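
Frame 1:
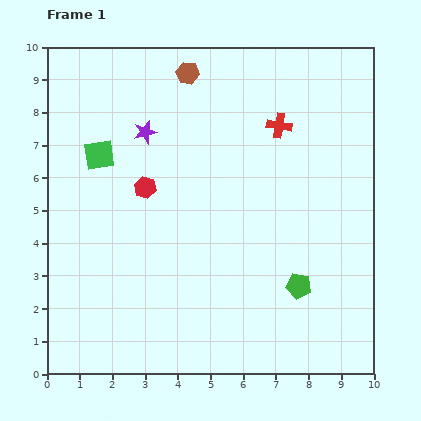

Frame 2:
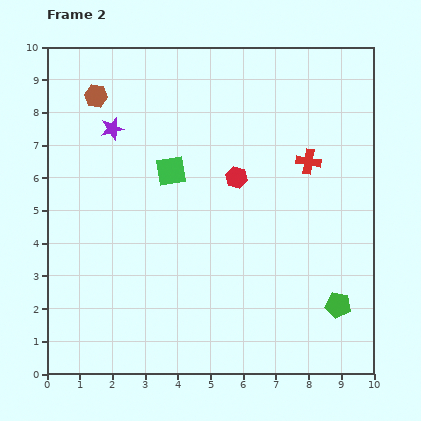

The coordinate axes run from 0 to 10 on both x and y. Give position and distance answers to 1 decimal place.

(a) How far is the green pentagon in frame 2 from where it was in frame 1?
1.3

The green pentagon moved from (7.7, 2.7) to (8.9, 2.1), a distance of √(1.2² + 0.6²) ≈ 1.3.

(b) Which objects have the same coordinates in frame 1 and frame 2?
none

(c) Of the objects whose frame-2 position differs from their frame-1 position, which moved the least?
the purple star

(moved 1.0)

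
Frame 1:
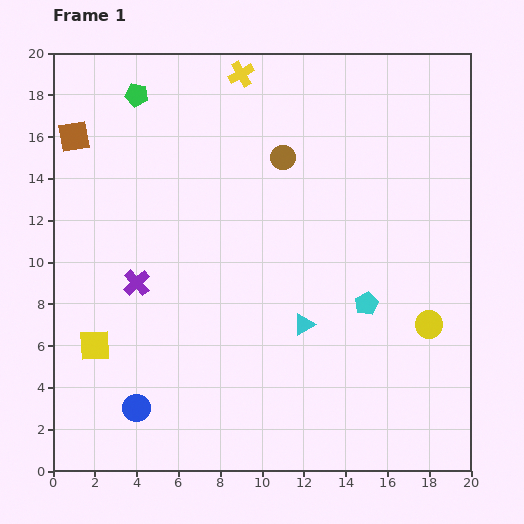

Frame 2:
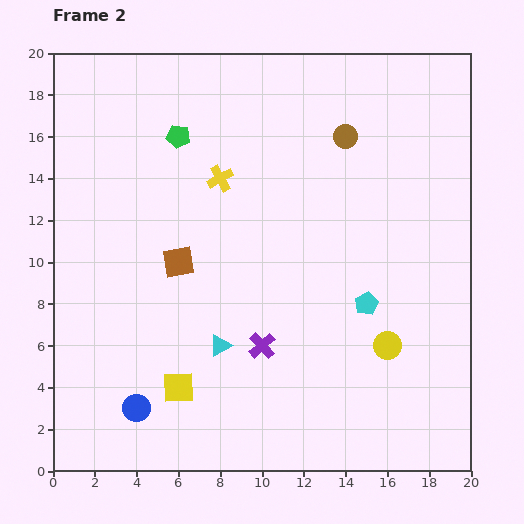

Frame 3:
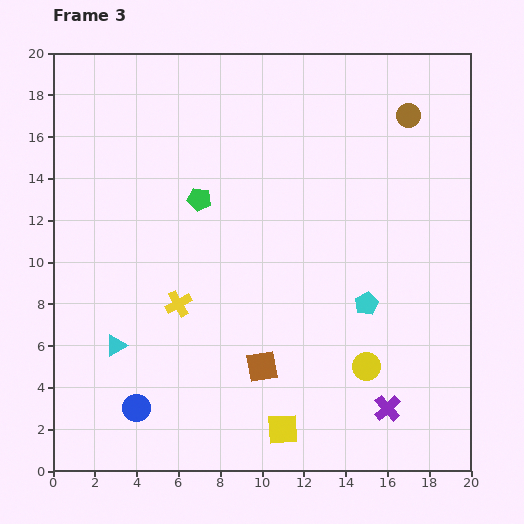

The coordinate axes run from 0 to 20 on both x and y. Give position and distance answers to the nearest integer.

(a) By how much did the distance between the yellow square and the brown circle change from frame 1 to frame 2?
+1

Distance in frame 1: 13. Distance in frame 2: 14.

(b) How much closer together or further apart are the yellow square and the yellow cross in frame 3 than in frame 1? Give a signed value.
-7

Distance in frame 1: 15. Distance in frame 3: 8.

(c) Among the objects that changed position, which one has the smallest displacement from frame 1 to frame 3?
the yellow circle

(moved 4)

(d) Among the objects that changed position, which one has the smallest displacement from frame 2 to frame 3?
the yellow circle

(moved 1)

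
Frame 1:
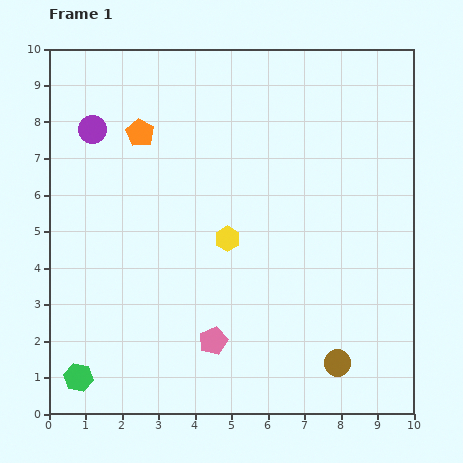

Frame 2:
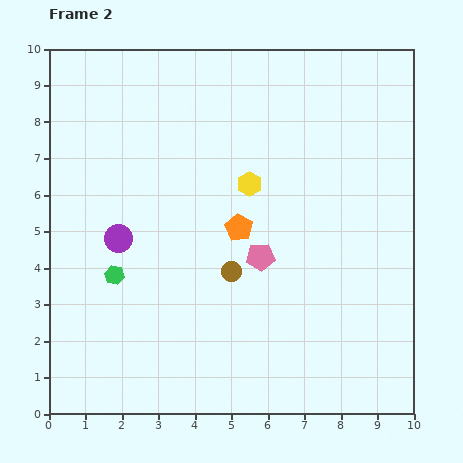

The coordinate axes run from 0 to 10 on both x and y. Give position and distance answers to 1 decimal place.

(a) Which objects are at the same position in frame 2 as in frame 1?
none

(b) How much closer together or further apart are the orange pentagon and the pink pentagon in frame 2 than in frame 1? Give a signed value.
-5.0

Distance in frame 1: 6.0. Distance in frame 2: 1.0.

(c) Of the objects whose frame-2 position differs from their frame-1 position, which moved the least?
the yellow hexagon

(moved 1.6)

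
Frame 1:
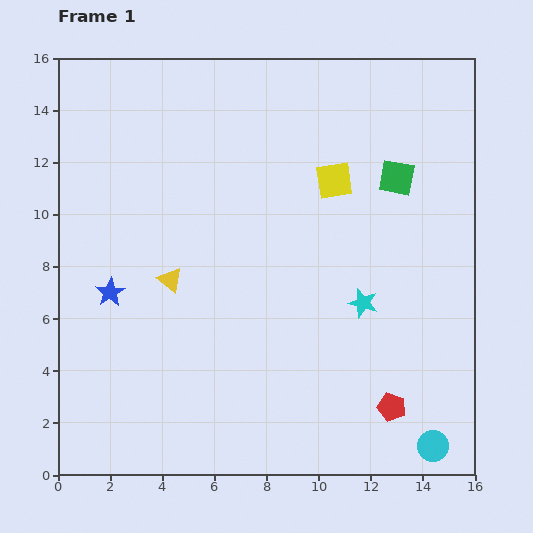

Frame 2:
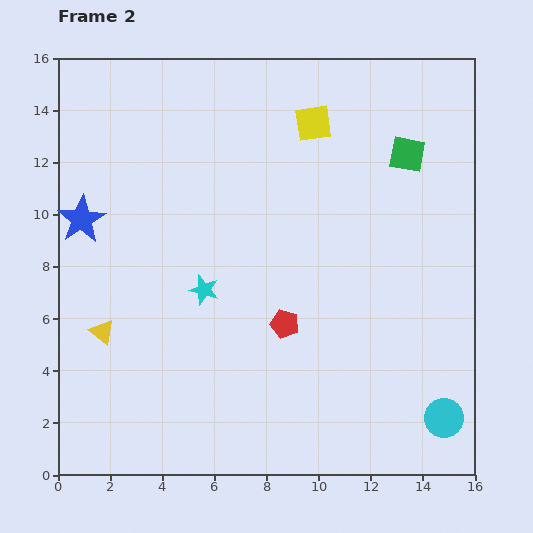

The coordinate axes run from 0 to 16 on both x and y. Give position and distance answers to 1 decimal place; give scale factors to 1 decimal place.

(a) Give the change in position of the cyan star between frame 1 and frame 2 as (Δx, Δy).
(-6.1, 0.5)

The cyan star was at (11.7, 6.6) in frame 1 and (5.6, 7.1) in frame 2.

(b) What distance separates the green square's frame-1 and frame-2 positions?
1.0

The green square moved from (13.0, 11.4) to (13.4, 12.3), a distance of √(0.4² + 0.9²) ≈ 1.0.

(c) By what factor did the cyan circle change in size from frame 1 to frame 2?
1.3×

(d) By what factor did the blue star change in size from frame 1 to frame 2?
1.6×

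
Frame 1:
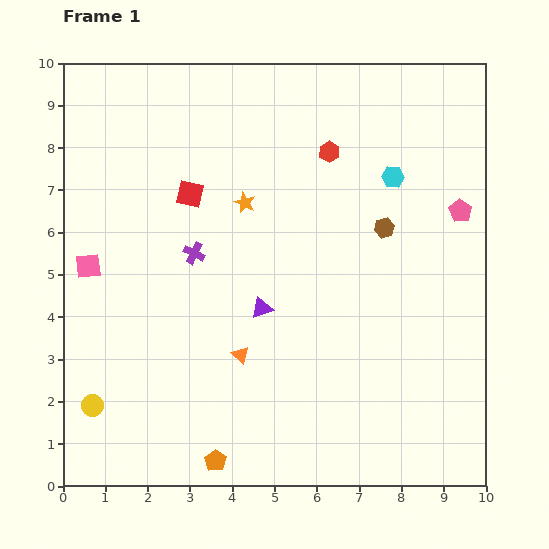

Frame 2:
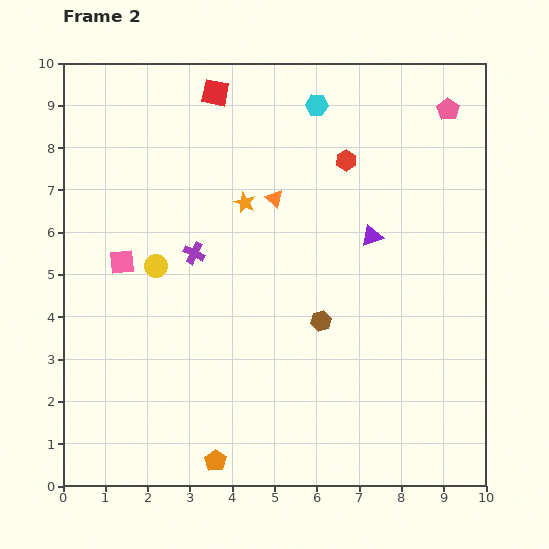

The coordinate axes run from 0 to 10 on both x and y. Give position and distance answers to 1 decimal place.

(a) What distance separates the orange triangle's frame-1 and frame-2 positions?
3.8

The orange triangle moved from (4.2, 3.1) to (5.0, 6.8), a distance of √(0.8² + 3.7²) ≈ 3.8.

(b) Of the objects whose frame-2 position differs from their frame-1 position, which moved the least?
the red hexagon

(moved 0.4)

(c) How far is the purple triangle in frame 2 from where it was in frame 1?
3.1

The purple triangle moved from (4.7, 4.2) to (7.3, 5.9), a distance of √(2.6² + 1.7²) ≈ 3.1.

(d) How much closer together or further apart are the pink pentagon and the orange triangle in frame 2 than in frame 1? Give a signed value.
-1.6

Distance in frame 1: 6.2. Distance in frame 2: 4.6.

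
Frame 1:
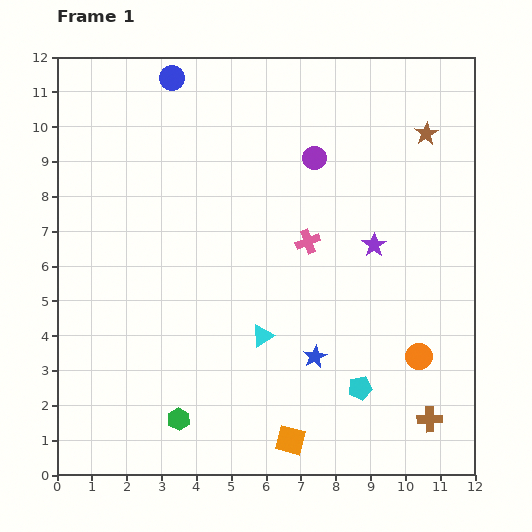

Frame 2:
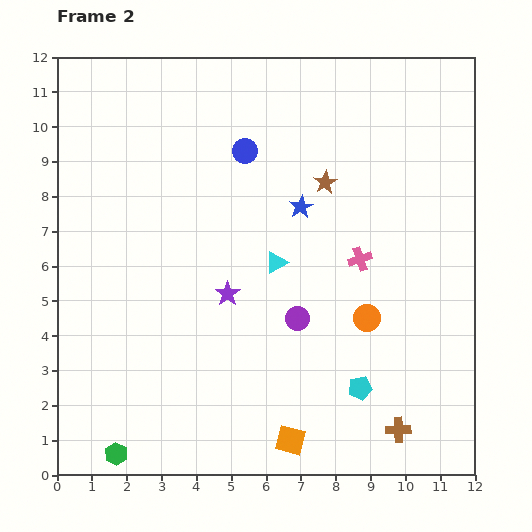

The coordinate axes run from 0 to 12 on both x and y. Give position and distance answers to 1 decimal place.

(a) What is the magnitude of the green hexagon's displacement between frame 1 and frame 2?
2.1

The green hexagon moved from (3.5, 1.6) to (1.7, 0.6), a distance of √(1.8² + 1.0²) ≈ 2.1.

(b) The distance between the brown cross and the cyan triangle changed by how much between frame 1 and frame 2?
+0.5

Distance in frame 1: 5.4. Distance in frame 2: 5.9.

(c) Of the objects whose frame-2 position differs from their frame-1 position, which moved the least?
the brown cross

(moved 0.9)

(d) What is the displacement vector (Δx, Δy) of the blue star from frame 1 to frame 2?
(-0.4, 4.3)

The blue star was at (7.4, 3.4) in frame 1 and (7.0, 7.7) in frame 2.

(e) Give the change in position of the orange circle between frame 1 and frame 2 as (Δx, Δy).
(-1.5, 1.1)

The orange circle was at (10.4, 3.4) in frame 1 and (8.9, 4.5) in frame 2.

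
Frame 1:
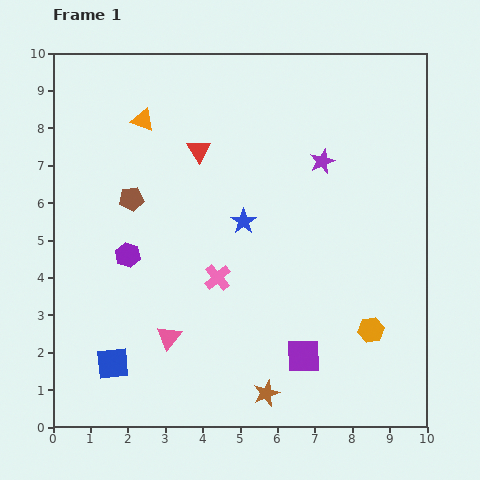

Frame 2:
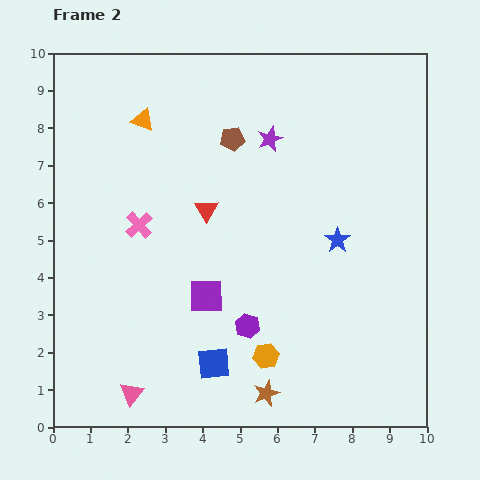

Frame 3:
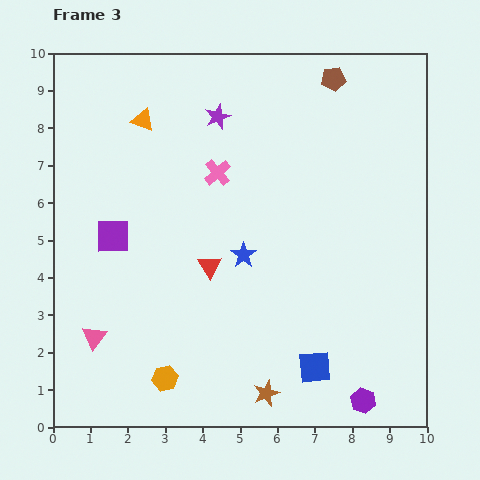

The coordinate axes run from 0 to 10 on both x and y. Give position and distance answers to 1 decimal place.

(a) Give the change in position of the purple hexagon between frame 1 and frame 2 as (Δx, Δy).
(3.2, -1.9)

The purple hexagon was at (2.0, 4.6) in frame 1 and (5.2, 2.7) in frame 2.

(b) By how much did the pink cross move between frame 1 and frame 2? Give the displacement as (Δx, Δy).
(-2.1, 1.4)

The pink cross was at (4.4, 4.0) in frame 1 and (2.3, 5.4) in frame 2.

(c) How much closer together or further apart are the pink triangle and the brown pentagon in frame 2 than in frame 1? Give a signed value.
+3.5

Distance in frame 1: 3.8. Distance in frame 2: 7.3.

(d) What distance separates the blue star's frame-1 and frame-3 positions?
0.9

The blue star moved from (5.1, 5.5) to (5.1, 4.6), a distance of √(0.0² + 0.9²) ≈ 0.9.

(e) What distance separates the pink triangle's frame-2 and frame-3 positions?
1.8

The pink triangle moved from (2.1, 0.9) to (1.1, 2.4), a distance of √(1.0² + 1.5²) ≈ 1.8.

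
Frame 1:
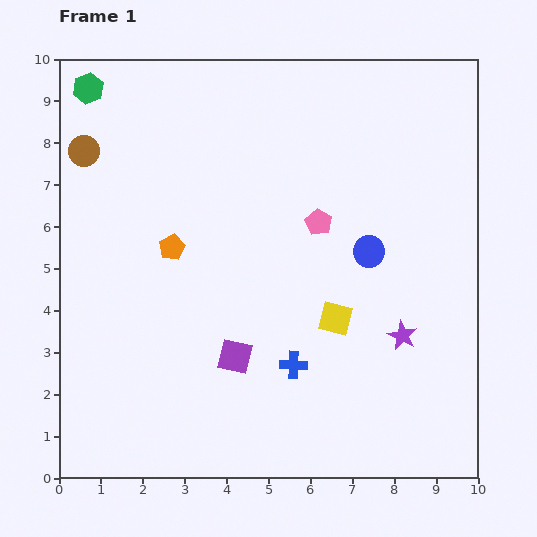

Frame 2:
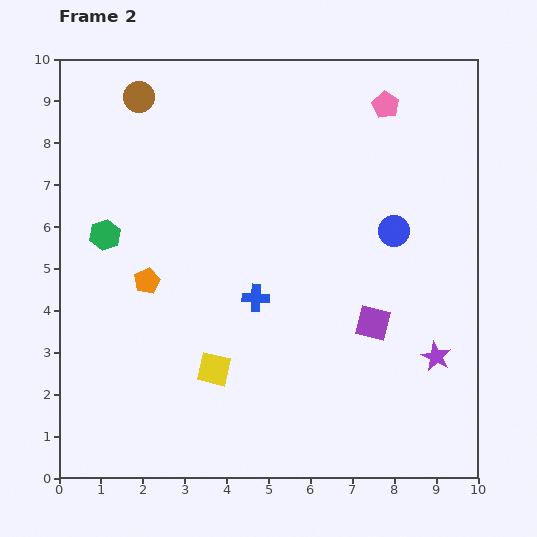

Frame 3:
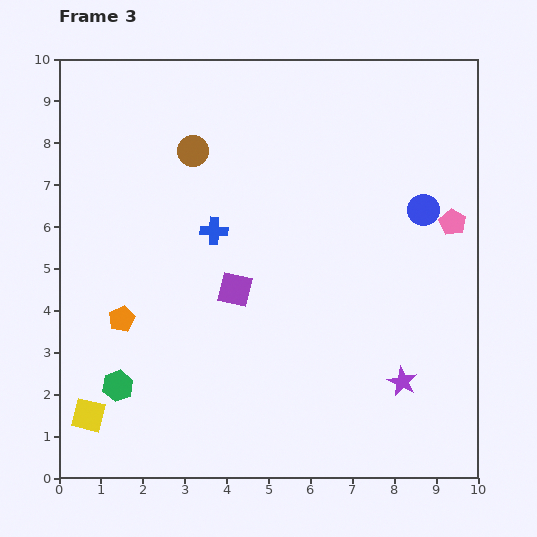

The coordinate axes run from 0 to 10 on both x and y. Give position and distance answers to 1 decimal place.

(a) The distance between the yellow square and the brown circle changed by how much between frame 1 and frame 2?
-0.5

Distance in frame 1: 7.2. Distance in frame 2: 6.7.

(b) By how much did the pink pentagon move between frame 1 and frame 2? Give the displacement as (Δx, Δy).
(1.6, 2.8)

The pink pentagon was at (6.2, 6.1) in frame 1 and (7.8, 8.9) in frame 2.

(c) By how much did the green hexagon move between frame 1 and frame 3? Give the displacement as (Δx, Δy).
(0.7, -7.1)

The green hexagon was at (0.7, 9.3) in frame 1 and (1.4, 2.2) in frame 3.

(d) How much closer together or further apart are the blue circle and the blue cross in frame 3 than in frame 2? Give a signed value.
+1.3

Distance in frame 2: 3.7. Distance in frame 3: 5.0.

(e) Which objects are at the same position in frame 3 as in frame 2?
none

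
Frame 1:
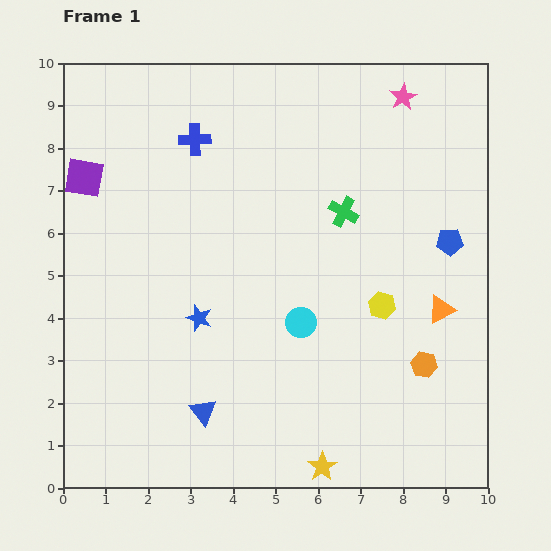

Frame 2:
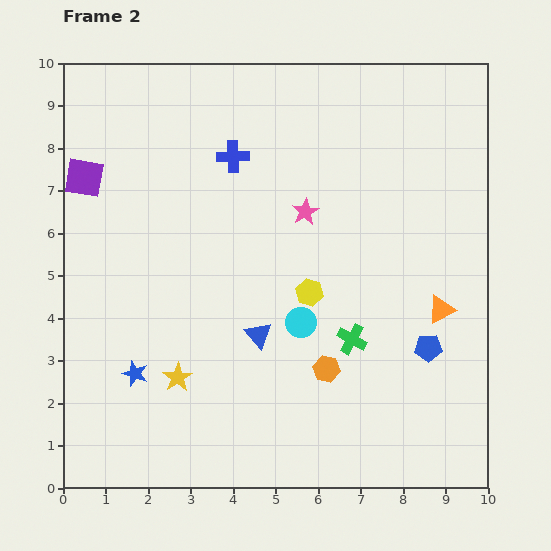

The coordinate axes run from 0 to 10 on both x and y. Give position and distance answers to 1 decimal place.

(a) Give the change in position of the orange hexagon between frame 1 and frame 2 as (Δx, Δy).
(-2.3, -0.1)

The orange hexagon was at (8.5, 2.9) in frame 1 and (6.2, 2.8) in frame 2.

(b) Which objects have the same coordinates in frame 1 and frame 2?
the orange triangle, the cyan circle, the purple square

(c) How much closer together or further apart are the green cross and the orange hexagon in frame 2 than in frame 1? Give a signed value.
-3.2

Distance in frame 1: 4.1. Distance in frame 2: 0.9.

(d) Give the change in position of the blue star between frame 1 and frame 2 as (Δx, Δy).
(-1.5, -1.3)

The blue star was at (3.2, 4.0) in frame 1 and (1.7, 2.7) in frame 2.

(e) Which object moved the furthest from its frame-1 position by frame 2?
the yellow star

(moved 4.0; next 3.5)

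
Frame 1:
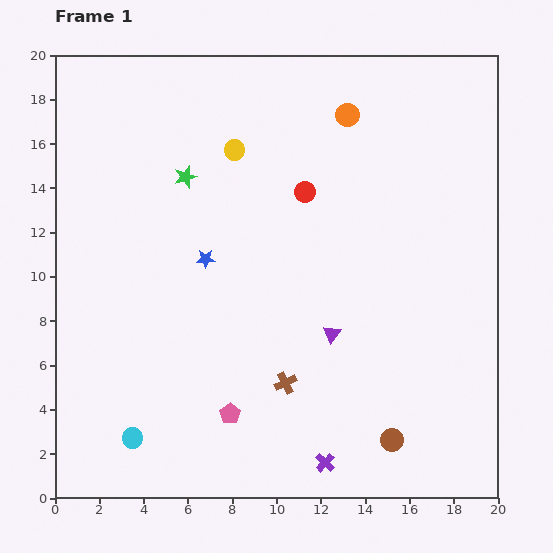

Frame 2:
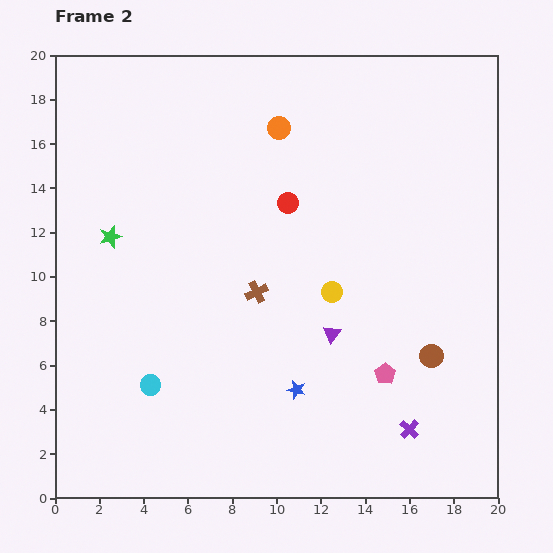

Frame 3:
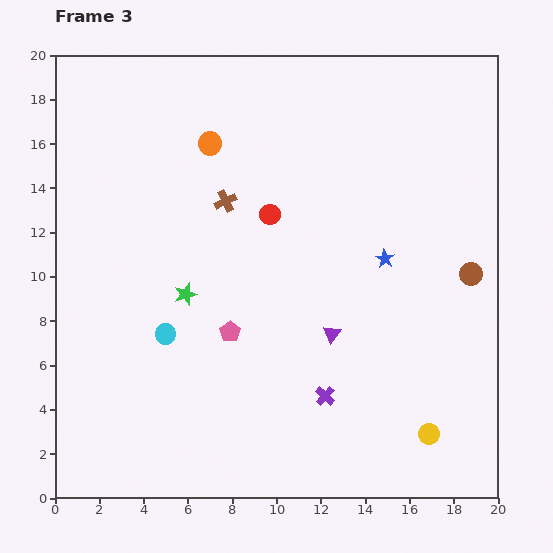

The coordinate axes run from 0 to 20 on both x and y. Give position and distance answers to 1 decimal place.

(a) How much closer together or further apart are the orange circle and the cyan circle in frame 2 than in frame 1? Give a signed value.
-4.5

Distance in frame 1: 17.5. Distance in frame 2: 13.0.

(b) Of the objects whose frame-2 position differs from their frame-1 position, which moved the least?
the red circle

(moved 0.9)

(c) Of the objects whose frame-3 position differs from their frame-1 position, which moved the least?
the red circle

(moved 1.9)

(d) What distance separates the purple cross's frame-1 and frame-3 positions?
3.0

The purple cross moved from (12.2, 1.6) to (12.2, 4.6), a distance of √(0.0² + 3.0²) ≈ 3.0.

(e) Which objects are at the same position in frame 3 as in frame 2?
the purple triangle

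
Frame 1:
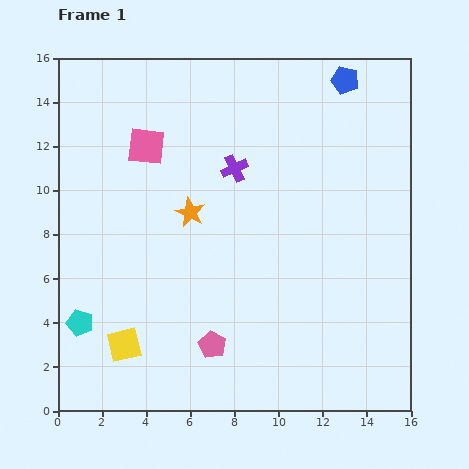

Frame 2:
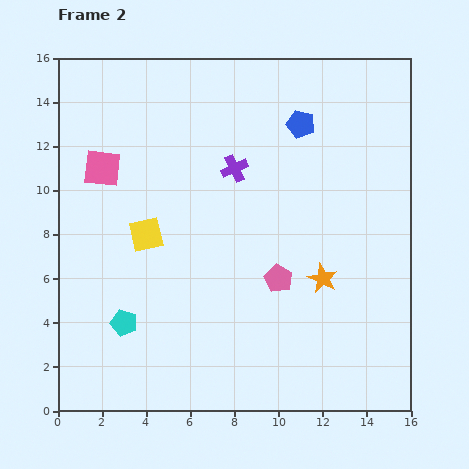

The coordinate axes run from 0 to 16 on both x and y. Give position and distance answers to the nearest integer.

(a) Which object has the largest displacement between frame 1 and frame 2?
the orange star

(moved 7; next 5)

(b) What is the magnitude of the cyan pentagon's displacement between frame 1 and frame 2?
2

The cyan pentagon moved from (1, 4) to (3, 4), a distance of √(2² + 0²) ≈ 2.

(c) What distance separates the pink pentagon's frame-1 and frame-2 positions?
4

The pink pentagon moved from (7, 3) to (10, 6), a distance of √(3² + 3²) ≈ 4.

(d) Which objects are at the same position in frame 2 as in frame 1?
the purple cross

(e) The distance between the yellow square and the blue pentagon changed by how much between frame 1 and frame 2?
-7

Distance in frame 1: 16. Distance in frame 2: 9.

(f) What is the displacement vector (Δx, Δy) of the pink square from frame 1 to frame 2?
(-2, -1)

The pink square was at (4, 12) in frame 1 and (2, 11) in frame 2.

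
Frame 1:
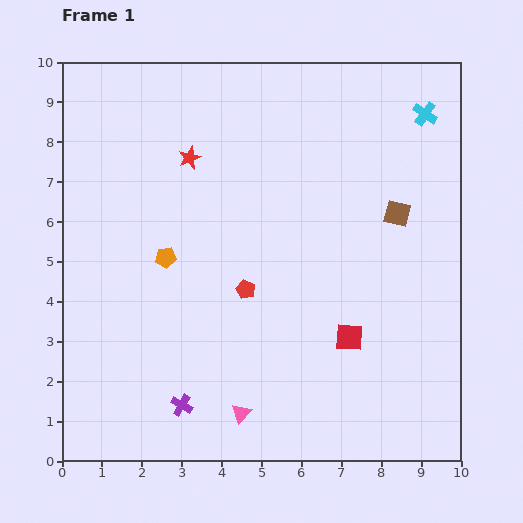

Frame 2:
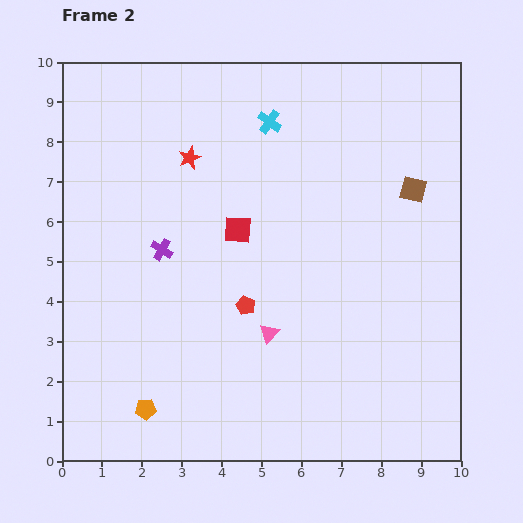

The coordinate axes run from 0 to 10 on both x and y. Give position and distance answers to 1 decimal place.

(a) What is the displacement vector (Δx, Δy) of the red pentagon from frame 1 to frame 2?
(0.0, -0.4)

The red pentagon was at (4.6, 4.3) in frame 1 and (4.6, 3.9) in frame 2.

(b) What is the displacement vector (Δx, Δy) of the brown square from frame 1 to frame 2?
(0.4, 0.6)

The brown square was at (8.4, 6.2) in frame 1 and (8.8, 6.8) in frame 2.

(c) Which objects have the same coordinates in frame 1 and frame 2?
the red star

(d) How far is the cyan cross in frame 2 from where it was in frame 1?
3.9

The cyan cross moved from (9.1, 8.7) to (5.2, 8.5), a distance of √(3.9² + 0.2²) ≈ 3.9.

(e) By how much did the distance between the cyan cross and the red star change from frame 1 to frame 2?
-3.8

Distance in frame 1: 6.0. Distance in frame 2: 2.2.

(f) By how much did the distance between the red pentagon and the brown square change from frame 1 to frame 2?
+0.9

Distance in frame 1: 4.2. Distance in frame 2: 5.1.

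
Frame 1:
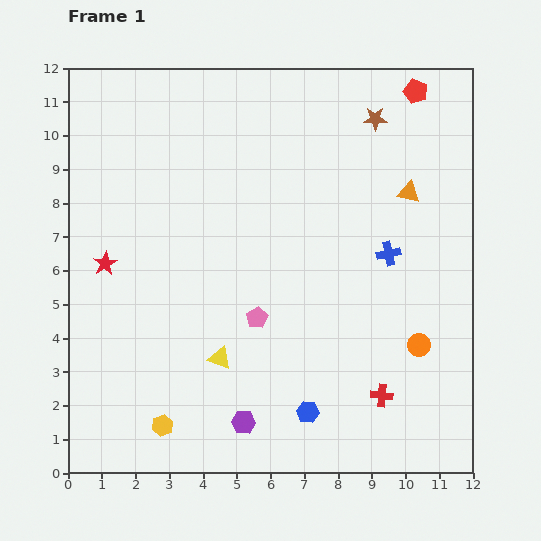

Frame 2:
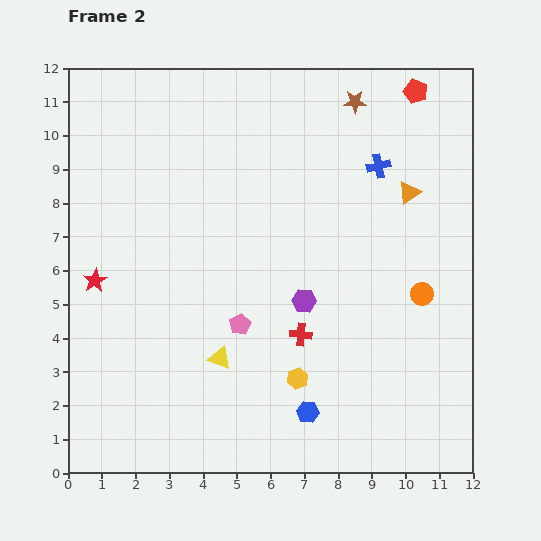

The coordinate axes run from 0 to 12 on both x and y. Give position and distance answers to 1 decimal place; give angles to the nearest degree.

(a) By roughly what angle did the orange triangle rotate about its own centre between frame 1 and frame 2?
48° counter-clockwise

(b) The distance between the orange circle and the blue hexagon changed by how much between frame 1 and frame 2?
+1.0

Distance in frame 1: 3.9. Distance in frame 2: 4.9.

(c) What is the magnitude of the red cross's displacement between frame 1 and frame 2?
3.0

The red cross moved from (9.3, 2.3) to (6.9, 4.1), a distance of √(2.4² + 1.8²) ≈ 3.0.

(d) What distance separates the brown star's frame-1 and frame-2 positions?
0.8

The brown star moved from (9.1, 10.5) to (8.5, 11.0), a distance of √(0.6² + 0.5²) ≈ 0.8.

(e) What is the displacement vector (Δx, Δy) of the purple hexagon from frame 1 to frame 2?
(1.8, 3.6)

The purple hexagon was at (5.2, 1.5) in frame 1 and (7.0, 5.1) in frame 2.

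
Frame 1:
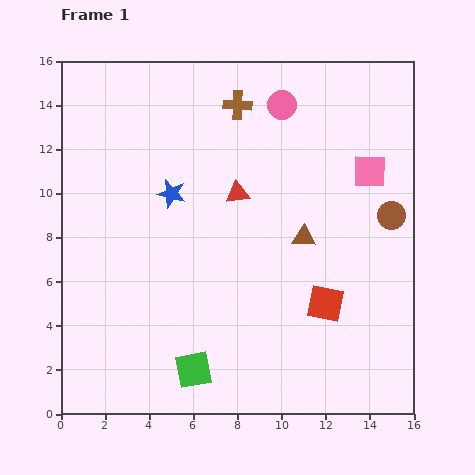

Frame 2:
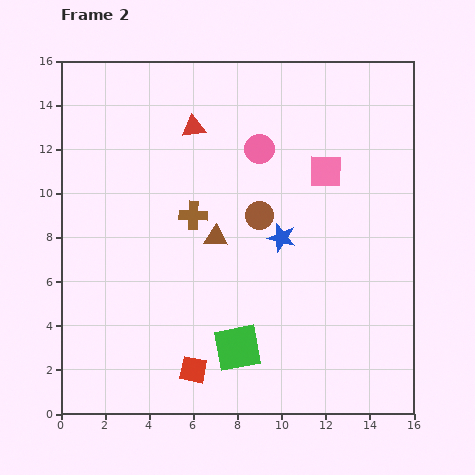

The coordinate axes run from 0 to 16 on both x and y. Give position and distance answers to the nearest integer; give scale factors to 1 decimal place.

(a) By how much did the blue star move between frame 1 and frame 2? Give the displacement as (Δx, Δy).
(5, -2)

The blue star was at (5, 10) in frame 1 and (10, 8) in frame 2.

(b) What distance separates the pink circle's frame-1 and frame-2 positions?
2

The pink circle moved from (10, 14) to (9, 12), a distance of √(1² + 2²) ≈ 2.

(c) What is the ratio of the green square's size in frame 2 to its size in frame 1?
1.3×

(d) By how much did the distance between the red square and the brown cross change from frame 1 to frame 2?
-3

Distance in frame 1: 10. Distance in frame 2: 7.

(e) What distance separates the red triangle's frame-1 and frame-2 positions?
4

The red triangle moved from (8, 10) to (6, 13), a distance of √(2² + 3²) ≈ 4.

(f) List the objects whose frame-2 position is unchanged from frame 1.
none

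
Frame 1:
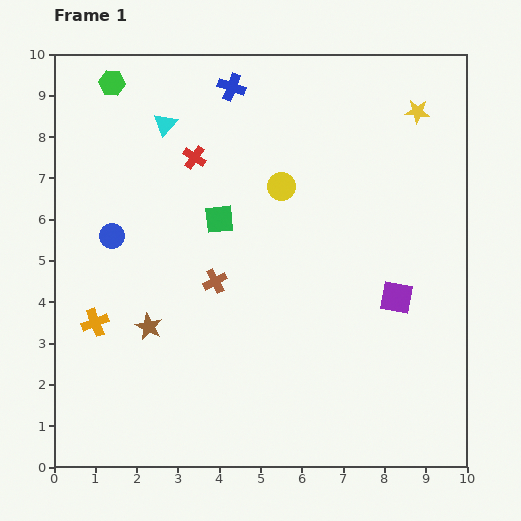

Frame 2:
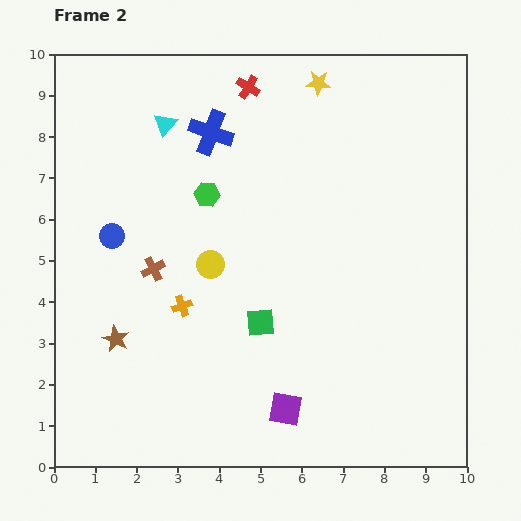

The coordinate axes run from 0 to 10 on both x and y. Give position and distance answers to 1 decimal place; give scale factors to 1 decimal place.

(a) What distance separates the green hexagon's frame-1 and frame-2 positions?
3.5

The green hexagon moved from (1.4, 9.3) to (3.7, 6.6), a distance of √(2.3² + 2.7²) ≈ 3.5.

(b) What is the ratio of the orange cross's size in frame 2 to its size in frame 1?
0.8×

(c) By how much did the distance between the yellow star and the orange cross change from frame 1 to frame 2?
-3.0

Distance in frame 1: 9.3. Distance in frame 2: 6.3.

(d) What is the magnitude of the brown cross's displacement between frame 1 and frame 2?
1.5

The brown cross moved from (3.9, 4.5) to (2.4, 4.8), a distance of √(1.5² + 0.3²) ≈ 1.5.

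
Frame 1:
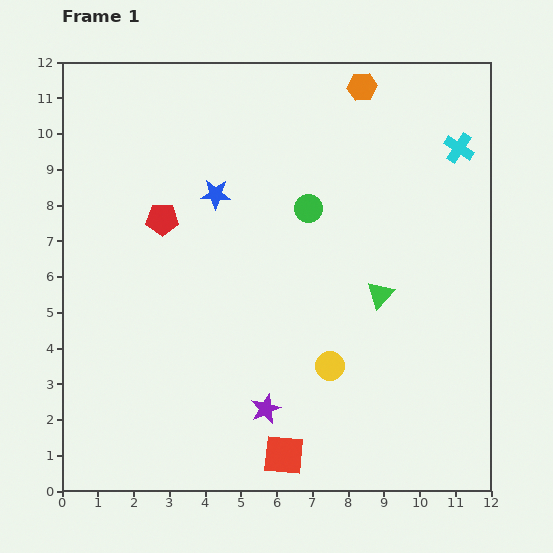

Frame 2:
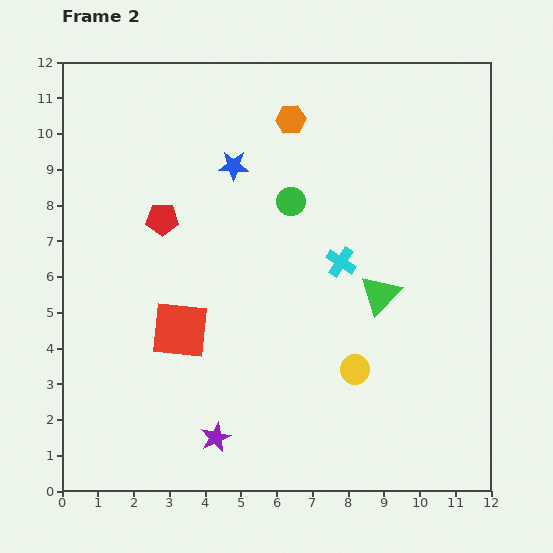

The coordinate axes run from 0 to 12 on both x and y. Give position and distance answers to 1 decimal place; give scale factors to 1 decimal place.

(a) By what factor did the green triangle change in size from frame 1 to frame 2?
1.5×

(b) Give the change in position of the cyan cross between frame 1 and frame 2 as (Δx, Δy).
(-3.3, -3.2)

The cyan cross was at (11.1, 9.6) in frame 1 and (7.8, 6.4) in frame 2.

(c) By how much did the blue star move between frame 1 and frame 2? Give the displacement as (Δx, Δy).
(0.5, 0.8)

The blue star was at (4.3, 8.3) in frame 1 and (4.8, 9.1) in frame 2.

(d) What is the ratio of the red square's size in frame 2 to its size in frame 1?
1.4×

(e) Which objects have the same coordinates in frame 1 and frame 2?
the red pentagon, the green triangle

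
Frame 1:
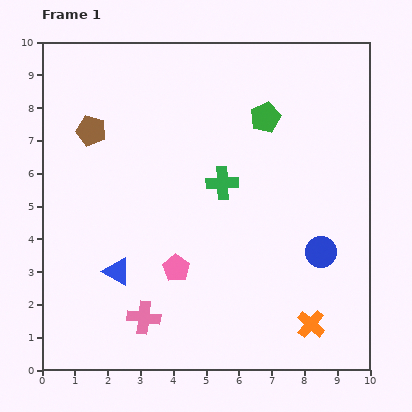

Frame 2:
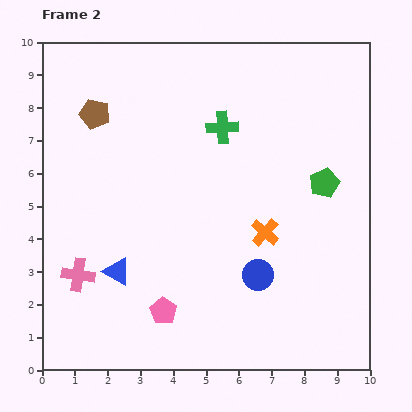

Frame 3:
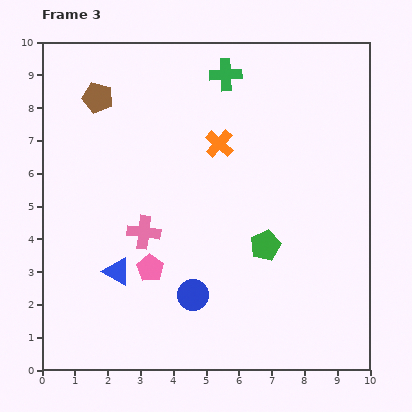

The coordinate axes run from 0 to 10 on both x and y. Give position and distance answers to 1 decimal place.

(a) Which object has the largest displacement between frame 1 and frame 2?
the orange cross

(moved 3.1; next 2.7)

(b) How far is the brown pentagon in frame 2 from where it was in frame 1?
0.5

The brown pentagon moved from (1.5, 7.3) to (1.6, 7.8), a distance of √(0.1² + 0.5²) ≈ 0.5.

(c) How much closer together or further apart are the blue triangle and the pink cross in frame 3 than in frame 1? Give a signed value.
-0.2

Distance in frame 1: 1.6. Distance in frame 3: 1.4.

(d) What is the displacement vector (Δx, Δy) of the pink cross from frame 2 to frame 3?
(2.0, 1.3)

The pink cross was at (1.1, 2.9) in frame 2 and (3.1, 4.2) in frame 3.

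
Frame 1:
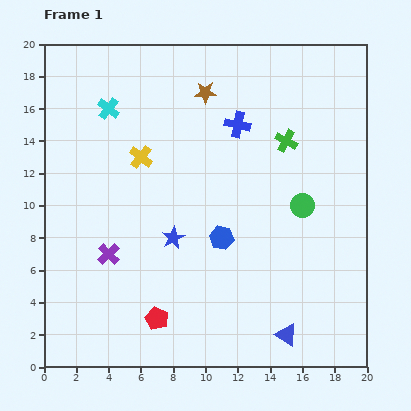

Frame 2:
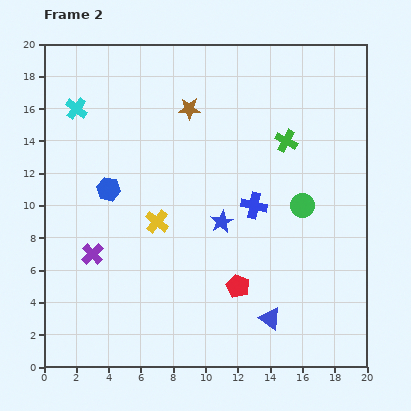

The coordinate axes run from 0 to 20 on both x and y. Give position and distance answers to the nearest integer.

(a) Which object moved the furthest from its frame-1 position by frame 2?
the blue hexagon

(moved 8; next 5)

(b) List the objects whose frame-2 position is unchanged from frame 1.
the green cross, the green circle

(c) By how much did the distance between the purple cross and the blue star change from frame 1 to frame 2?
+4

Distance in frame 1: 4. Distance in frame 2: 8.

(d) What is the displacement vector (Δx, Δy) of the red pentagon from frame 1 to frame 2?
(5, 2)

The red pentagon was at (7, 3) in frame 1 and (12, 5) in frame 2.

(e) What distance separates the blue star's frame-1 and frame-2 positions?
3

The blue star moved from (8, 8) to (11, 9), a distance of √(3² + 1²) ≈ 3.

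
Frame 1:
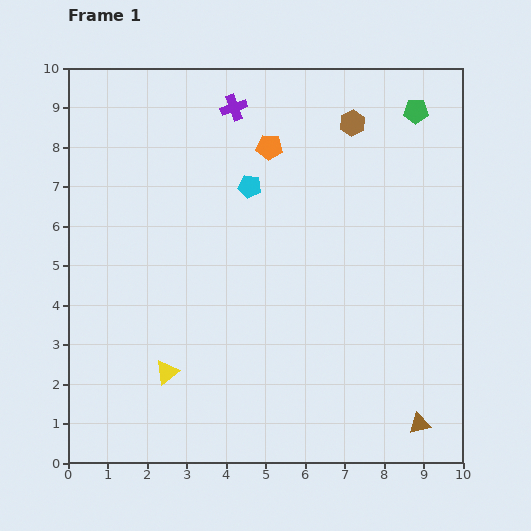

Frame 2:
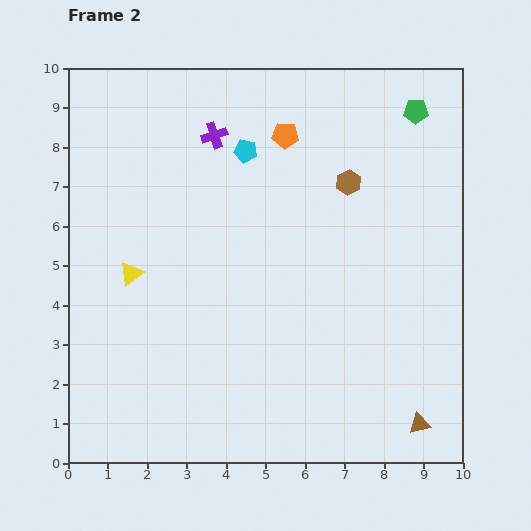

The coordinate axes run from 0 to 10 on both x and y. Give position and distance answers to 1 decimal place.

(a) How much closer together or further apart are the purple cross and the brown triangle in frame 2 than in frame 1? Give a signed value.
-0.3

Distance in frame 1: 9.3. Distance in frame 2: 9.0.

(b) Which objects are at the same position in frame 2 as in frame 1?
the green pentagon, the brown triangle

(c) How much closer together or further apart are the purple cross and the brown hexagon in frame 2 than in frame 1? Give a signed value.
+0.6

Distance in frame 1: 3.0. Distance in frame 2: 3.6.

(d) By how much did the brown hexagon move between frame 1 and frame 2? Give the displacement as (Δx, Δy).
(-0.1, -1.5)

The brown hexagon was at (7.2, 8.6) in frame 1 and (7.1, 7.1) in frame 2.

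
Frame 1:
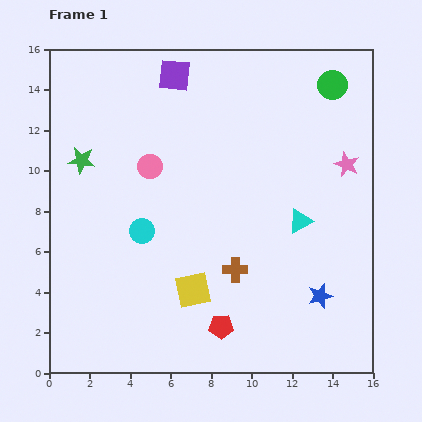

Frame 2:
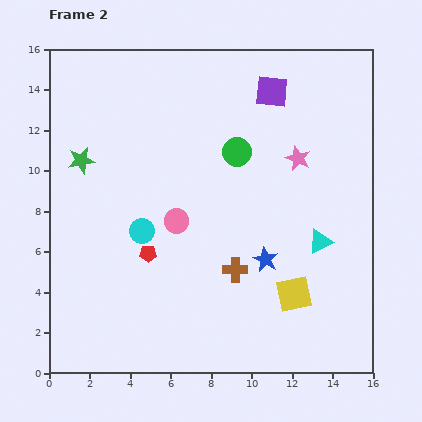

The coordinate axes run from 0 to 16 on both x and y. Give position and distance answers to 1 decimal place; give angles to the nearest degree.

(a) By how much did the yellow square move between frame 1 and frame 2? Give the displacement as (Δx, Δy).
(5.0, -0.2)

The yellow square was at (7.1, 4.1) in frame 1 and (12.1, 3.9) in frame 2.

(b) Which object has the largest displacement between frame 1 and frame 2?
the green circle

(moved 5.7; next 5.1)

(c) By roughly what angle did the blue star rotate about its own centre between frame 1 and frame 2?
27° counter-clockwise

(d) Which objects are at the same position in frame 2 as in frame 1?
the cyan circle, the brown cross, the green star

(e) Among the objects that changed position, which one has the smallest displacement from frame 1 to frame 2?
the cyan triangle

(moved 1.4)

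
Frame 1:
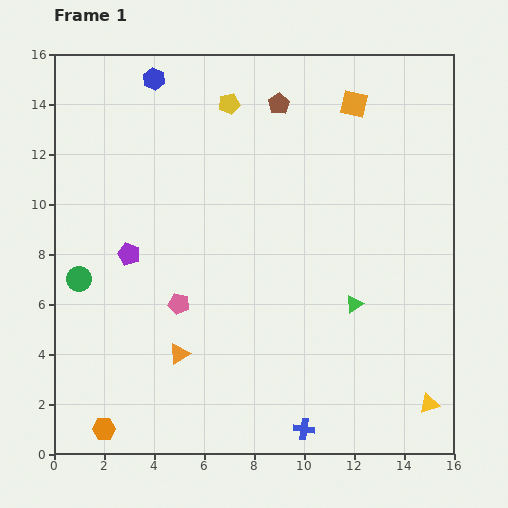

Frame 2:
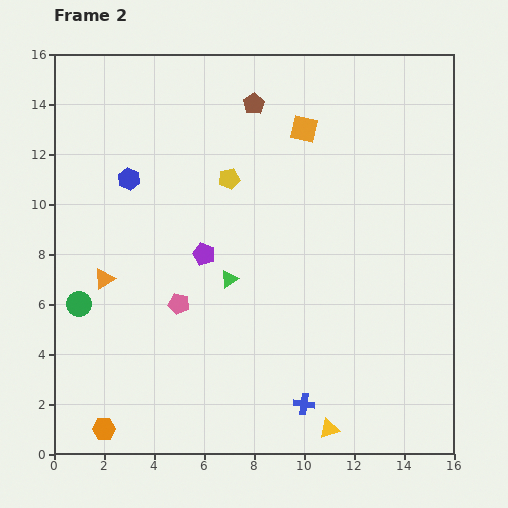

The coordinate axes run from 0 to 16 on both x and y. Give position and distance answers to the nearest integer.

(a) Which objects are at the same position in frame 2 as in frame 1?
the orange hexagon, the pink pentagon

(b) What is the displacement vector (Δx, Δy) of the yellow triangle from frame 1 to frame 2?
(-4, -1)

The yellow triangle was at (15, 2) in frame 1 and (11, 1) in frame 2.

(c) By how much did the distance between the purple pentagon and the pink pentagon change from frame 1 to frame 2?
-1

Distance in frame 1: 3. Distance in frame 2: 2.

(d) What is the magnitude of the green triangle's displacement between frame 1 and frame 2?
5

The green triangle moved from (12, 6) to (7, 7), a distance of √(5² + 1²) ≈ 5.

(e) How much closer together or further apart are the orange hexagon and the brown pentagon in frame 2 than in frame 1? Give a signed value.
-1

Distance in frame 1: 15. Distance in frame 2: 14.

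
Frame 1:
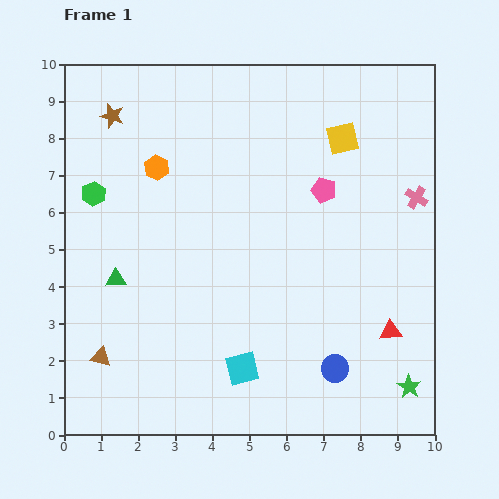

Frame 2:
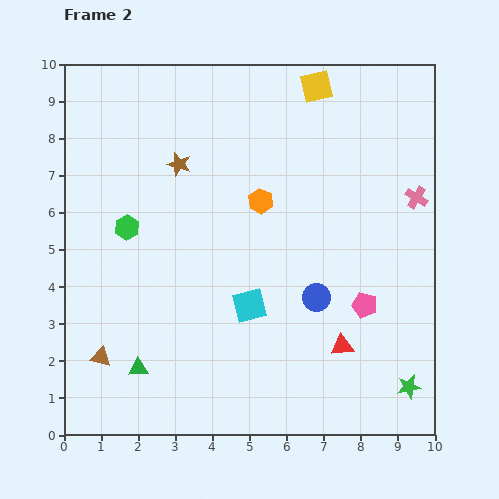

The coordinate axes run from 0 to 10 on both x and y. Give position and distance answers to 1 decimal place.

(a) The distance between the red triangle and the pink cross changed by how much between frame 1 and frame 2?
+0.8

Distance in frame 1: 3.7. Distance in frame 2: 4.5.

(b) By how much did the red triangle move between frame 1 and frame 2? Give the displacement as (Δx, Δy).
(-1.3, -0.4)

The red triangle was at (8.8, 2.8) in frame 1 and (7.5, 2.4) in frame 2.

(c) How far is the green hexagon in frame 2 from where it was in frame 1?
1.3

The green hexagon moved from (0.8, 6.5) to (1.7, 5.6), a distance of √(0.9² + 0.9²) ≈ 1.3.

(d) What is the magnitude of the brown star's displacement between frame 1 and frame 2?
2.2

The brown star moved from (1.3, 8.6) to (3.1, 7.3), a distance of √(1.8² + 1.3²) ≈ 2.2.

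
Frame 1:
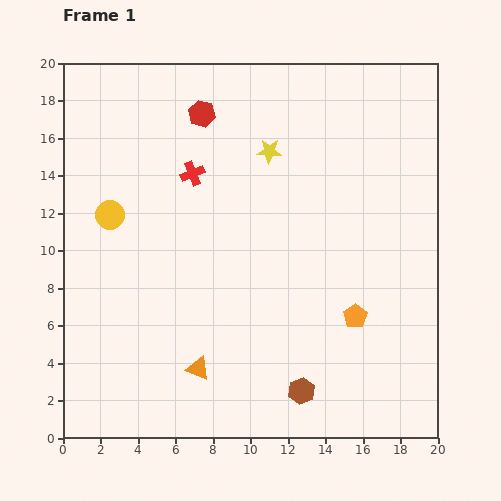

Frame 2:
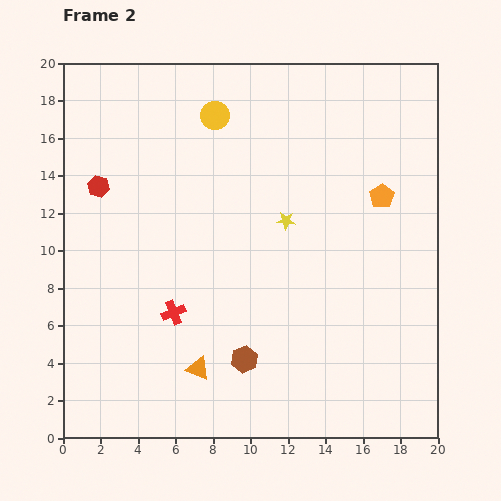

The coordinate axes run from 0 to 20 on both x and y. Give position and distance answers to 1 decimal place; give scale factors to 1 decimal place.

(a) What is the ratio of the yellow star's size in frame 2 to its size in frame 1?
0.7×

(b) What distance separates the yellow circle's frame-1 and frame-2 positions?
7.7

The yellow circle moved from (2.5, 11.9) to (8.1, 17.2), a distance of √(5.6² + 5.3²) ≈ 7.7.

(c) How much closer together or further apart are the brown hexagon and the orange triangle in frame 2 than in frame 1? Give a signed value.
-3.1

Distance in frame 1: 5.6. Distance in frame 2: 2.5.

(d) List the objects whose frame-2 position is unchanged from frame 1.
the orange triangle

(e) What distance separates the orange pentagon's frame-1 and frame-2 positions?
6.6

The orange pentagon moved from (15.6, 6.5) to (17.0, 12.9), a distance of √(1.4² + 6.4²) ≈ 6.6.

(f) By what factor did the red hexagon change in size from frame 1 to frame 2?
0.8×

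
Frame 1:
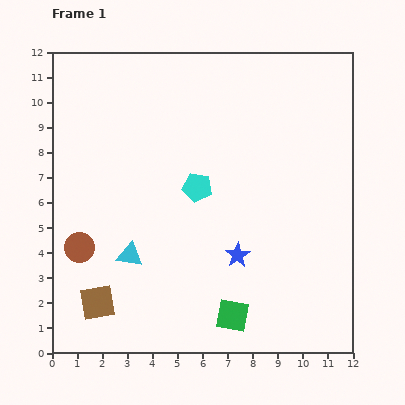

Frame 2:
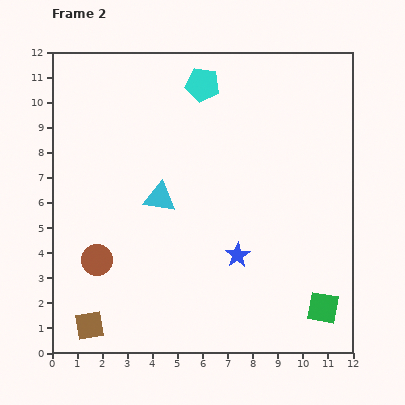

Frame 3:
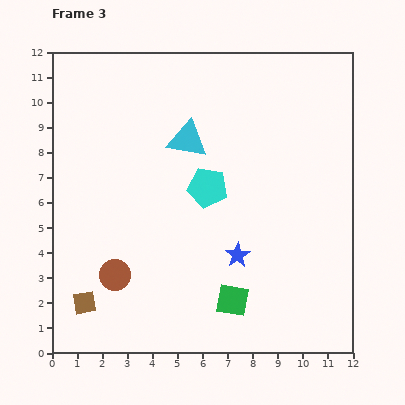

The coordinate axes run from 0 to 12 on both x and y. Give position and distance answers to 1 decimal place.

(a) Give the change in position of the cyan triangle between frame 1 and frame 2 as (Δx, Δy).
(1.2, 2.3)

The cyan triangle was at (3.1, 3.9) in frame 1 and (4.3, 6.2) in frame 2.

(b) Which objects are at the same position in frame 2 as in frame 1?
the blue star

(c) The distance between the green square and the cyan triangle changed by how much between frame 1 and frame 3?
+1.8

Distance in frame 1: 4.8. Distance in frame 3: 6.6.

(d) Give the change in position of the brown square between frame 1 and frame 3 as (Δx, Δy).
(-0.5, 0.0)

The brown square was at (1.8, 2.0) in frame 1 and (1.3, 2.0) in frame 3.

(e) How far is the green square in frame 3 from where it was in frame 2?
3.6

The green square moved from (10.8, 1.8) to (7.2, 2.1), a distance of √(3.6² + 0.3²) ≈ 3.6.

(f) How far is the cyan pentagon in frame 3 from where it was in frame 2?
4.1

The cyan pentagon moved from (6.0, 10.7) to (6.2, 6.6), a distance of √(0.2² + 4.1²) ≈ 4.1.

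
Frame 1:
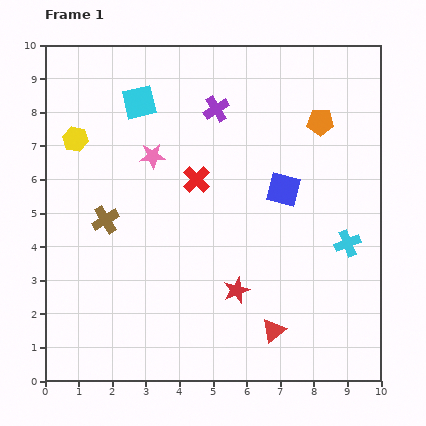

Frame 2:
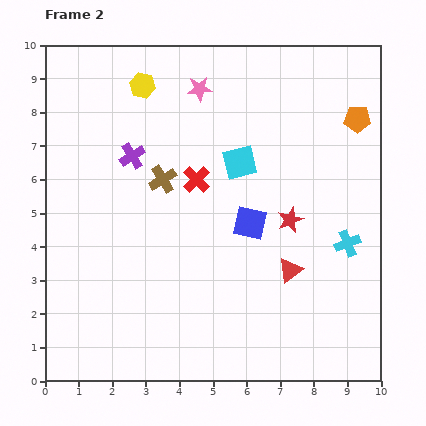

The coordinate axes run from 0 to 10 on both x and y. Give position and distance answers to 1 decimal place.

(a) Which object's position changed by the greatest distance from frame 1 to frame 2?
the cyan square

(moved 3.5; next 2.9)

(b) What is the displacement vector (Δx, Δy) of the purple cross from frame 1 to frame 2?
(-2.5, -1.4)

The purple cross was at (5.1, 8.1) in frame 1 and (2.6, 6.7) in frame 2.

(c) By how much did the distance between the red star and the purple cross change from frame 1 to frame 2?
-0.3

Distance in frame 1: 5.4. Distance in frame 2: 5.1.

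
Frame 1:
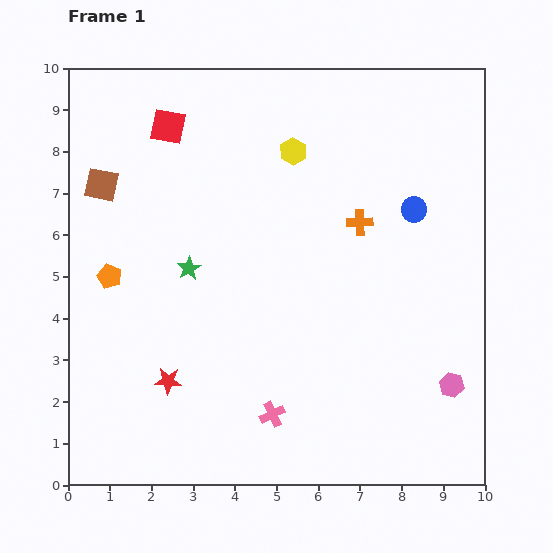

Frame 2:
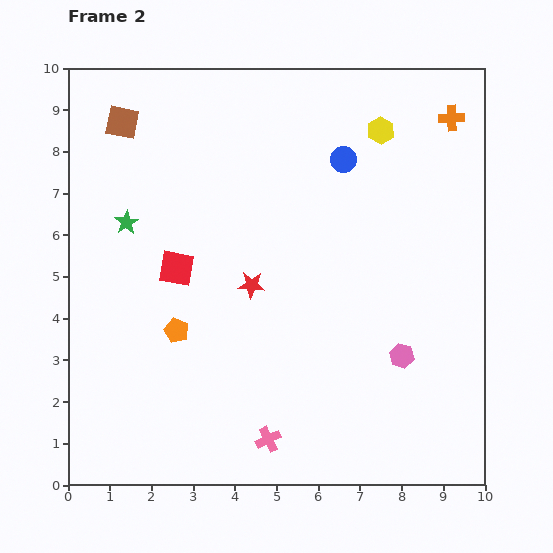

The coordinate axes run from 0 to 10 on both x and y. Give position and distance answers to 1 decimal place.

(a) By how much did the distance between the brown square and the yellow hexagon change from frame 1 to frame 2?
+1.5

Distance in frame 1: 4.7. Distance in frame 2: 6.2.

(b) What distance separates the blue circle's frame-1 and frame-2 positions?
2.1

The blue circle moved from (8.3, 6.6) to (6.6, 7.8), a distance of √(1.7² + 1.2²) ≈ 2.1.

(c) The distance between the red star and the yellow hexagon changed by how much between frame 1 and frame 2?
-1.5

Distance in frame 1: 6.3. Distance in frame 2: 4.8.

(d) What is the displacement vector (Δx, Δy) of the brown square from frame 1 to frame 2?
(0.5, 1.5)

The brown square was at (0.8, 7.2) in frame 1 and (1.3, 8.7) in frame 2.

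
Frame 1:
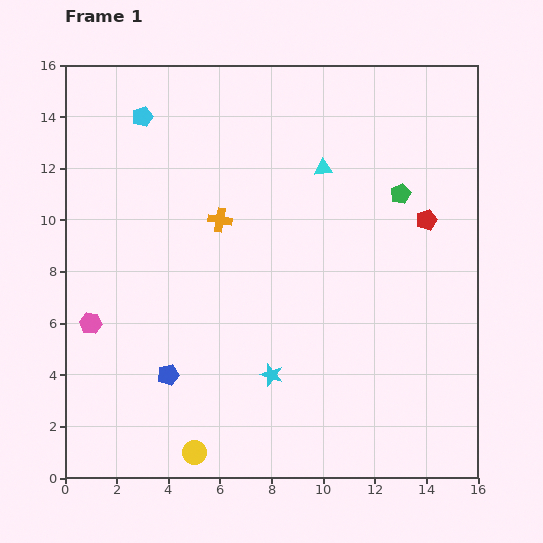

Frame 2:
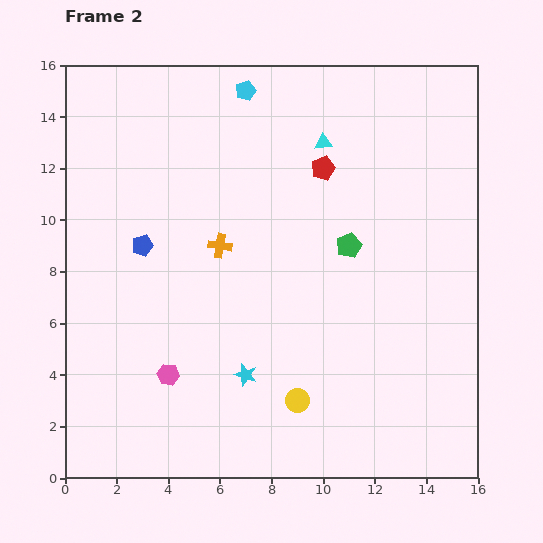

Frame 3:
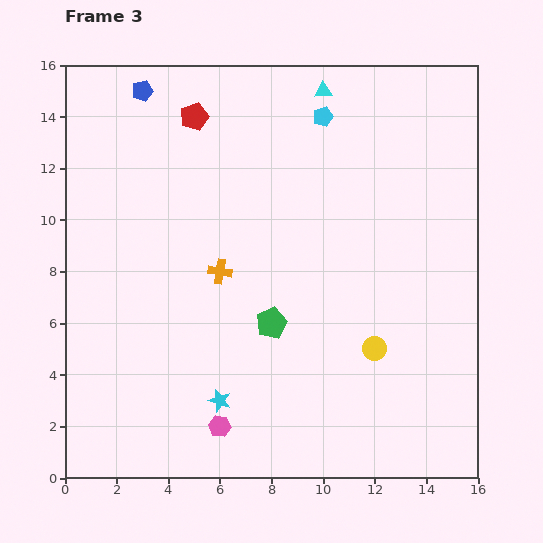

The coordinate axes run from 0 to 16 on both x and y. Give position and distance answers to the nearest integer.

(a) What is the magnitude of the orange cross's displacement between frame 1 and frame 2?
1

The orange cross moved from (6, 10) to (6, 9), a distance of √(0² + 1²) ≈ 1.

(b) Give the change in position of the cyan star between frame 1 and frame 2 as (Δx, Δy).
(-1, 0)

The cyan star was at (8, 4) in frame 1 and (7, 4) in frame 2.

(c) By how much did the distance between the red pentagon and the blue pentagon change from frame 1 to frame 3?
-10

Distance in frame 1: 12. Distance in frame 3: 2.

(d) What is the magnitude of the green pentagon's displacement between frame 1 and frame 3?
7

The green pentagon moved from (13, 11) to (8, 6), a distance of √(5² + 5²) ≈ 7.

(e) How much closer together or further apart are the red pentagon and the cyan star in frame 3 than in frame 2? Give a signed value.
+2

Distance in frame 2: 9. Distance in frame 3: 11.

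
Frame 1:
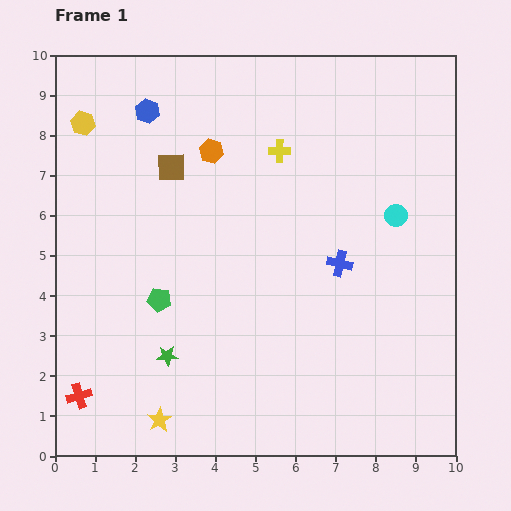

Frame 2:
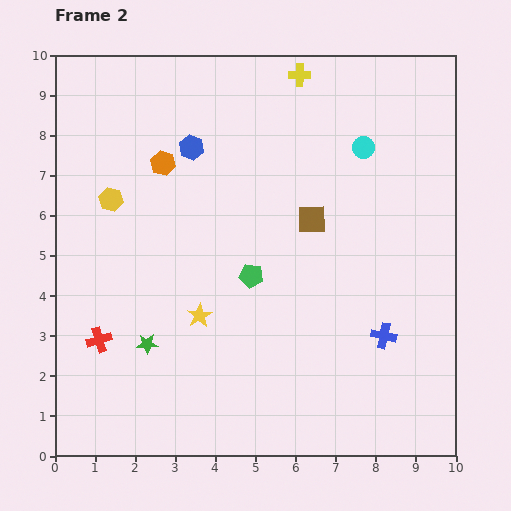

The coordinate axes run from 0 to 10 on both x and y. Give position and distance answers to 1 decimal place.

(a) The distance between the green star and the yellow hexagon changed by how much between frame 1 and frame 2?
-2.5

Distance in frame 1: 6.2. Distance in frame 2: 3.7.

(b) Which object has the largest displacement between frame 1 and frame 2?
the brown square

(moved 3.7; next 2.8)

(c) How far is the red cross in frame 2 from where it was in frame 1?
1.5

The red cross moved from (0.6, 1.5) to (1.1, 2.9), a distance of √(0.5² + 1.4²) ≈ 1.5.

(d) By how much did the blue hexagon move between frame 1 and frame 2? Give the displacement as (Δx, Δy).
(1.1, -0.9)

The blue hexagon was at (2.3, 8.6) in frame 1 and (3.4, 7.7) in frame 2.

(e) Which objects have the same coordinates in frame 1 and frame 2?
none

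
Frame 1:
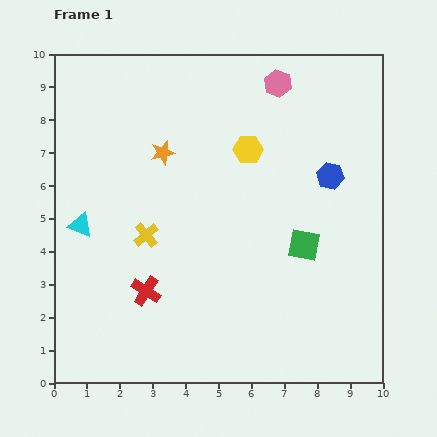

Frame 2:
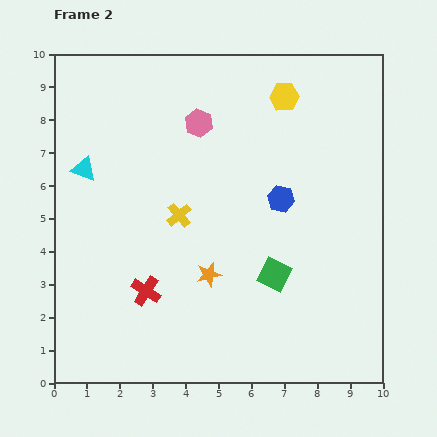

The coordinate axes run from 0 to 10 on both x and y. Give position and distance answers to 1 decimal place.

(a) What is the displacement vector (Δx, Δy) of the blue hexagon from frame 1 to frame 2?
(-1.5, -0.7)

The blue hexagon was at (8.4, 6.3) in frame 1 and (6.9, 5.6) in frame 2.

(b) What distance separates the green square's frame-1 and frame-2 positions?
1.3

The green square moved from (7.6, 4.2) to (6.7, 3.3), a distance of √(0.9² + 0.9²) ≈ 1.3.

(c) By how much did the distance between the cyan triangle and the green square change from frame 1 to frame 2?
-0.2

Distance in frame 1: 6.8. Distance in frame 2: 6.6.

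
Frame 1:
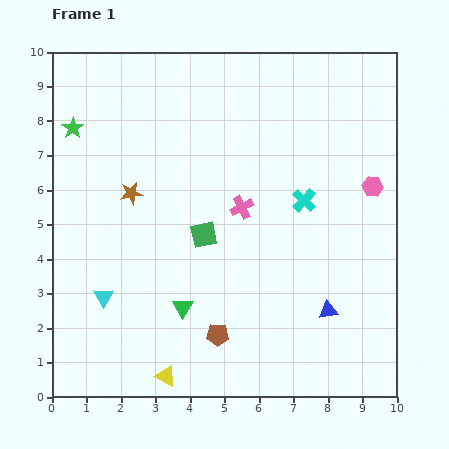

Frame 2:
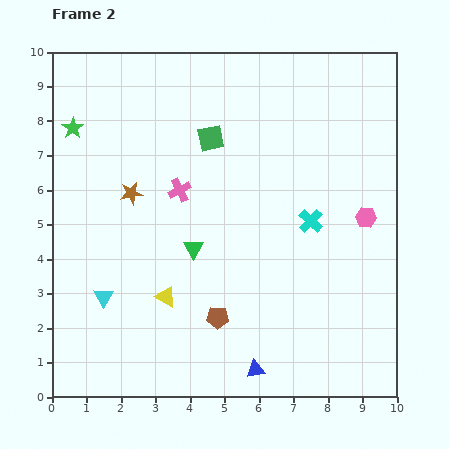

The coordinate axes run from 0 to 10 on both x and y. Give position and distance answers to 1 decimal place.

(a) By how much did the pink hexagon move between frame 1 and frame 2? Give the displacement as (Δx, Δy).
(-0.2, -0.9)

The pink hexagon was at (9.3, 6.1) in frame 1 and (9.1, 5.2) in frame 2.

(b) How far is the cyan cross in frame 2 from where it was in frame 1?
0.6

The cyan cross moved from (7.3, 5.7) to (7.5, 5.1), a distance of √(0.2² + 0.6²) ≈ 0.6.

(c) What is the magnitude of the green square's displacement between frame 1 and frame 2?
2.8

The green square moved from (4.4, 4.7) to (4.6, 7.5), a distance of √(0.2² + 2.8²) ≈ 2.8.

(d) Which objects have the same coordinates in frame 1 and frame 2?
the cyan triangle, the brown star, the green star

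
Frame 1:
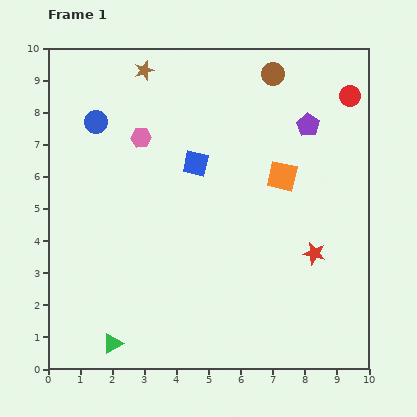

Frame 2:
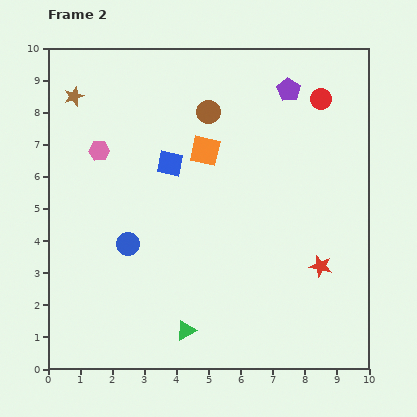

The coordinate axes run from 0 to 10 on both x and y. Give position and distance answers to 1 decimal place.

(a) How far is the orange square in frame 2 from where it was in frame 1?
2.5

The orange square moved from (7.3, 6.0) to (4.9, 6.8), a distance of √(2.4² + 0.8²) ≈ 2.5.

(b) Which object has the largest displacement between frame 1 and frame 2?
the blue circle

(moved 3.9; next 2.5)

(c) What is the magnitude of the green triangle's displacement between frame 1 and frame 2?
2.3

The green triangle moved from (2.0, 0.8) to (4.3, 1.2), a distance of √(2.3² + 0.4²) ≈ 2.3.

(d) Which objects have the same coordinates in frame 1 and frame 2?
none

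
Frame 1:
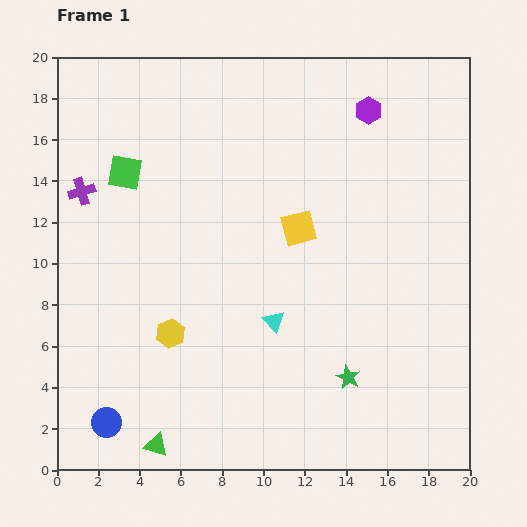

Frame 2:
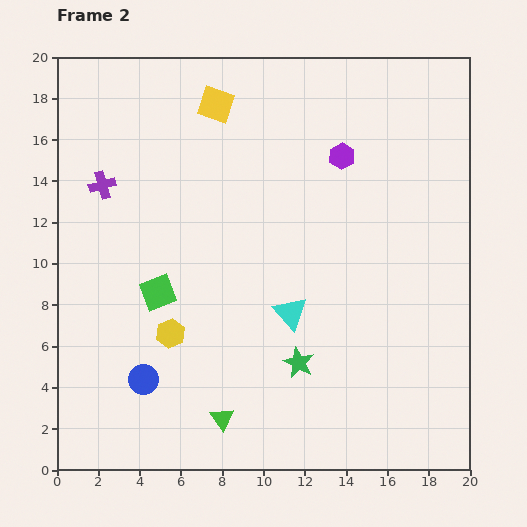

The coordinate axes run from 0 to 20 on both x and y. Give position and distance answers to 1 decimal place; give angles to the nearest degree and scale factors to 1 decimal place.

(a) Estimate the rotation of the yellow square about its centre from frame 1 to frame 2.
33° clockwise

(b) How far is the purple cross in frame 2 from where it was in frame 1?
1.0

The purple cross moved from (1.2, 13.5) to (2.2, 13.8), a distance of √(1.0² + 0.3²) ≈ 1.0.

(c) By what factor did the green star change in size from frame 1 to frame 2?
1.3×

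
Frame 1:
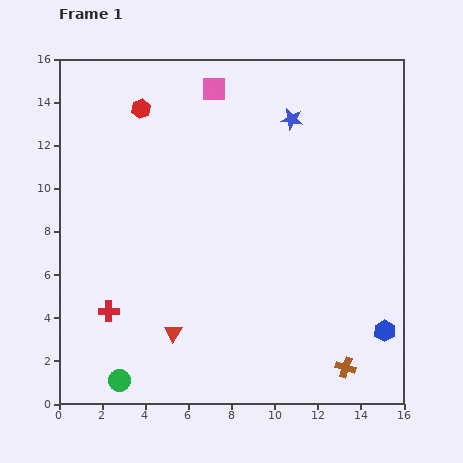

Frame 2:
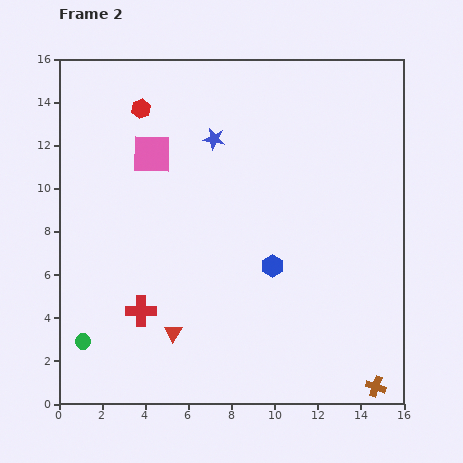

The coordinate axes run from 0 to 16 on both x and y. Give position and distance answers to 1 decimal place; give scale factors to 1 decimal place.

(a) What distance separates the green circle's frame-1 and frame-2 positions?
2.5

The green circle moved from (2.8, 1.1) to (1.1, 2.9), a distance of √(1.7² + 1.8²) ≈ 2.5.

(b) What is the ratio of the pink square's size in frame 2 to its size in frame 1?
1.6×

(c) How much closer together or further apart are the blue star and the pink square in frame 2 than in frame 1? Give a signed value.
-0.9

Distance in frame 1: 3.9. Distance in frame 2: 3.0.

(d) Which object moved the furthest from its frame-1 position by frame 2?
the blue hexagon

(moved 6.0; next 4.2)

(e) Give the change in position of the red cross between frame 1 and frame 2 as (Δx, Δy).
(1.5, 0.0)

The red cross was at (2.3, 4.3) in frame 1 and (3.8, 4.3) in frame 2.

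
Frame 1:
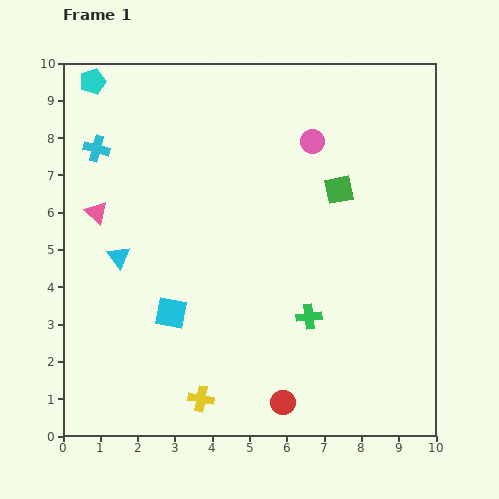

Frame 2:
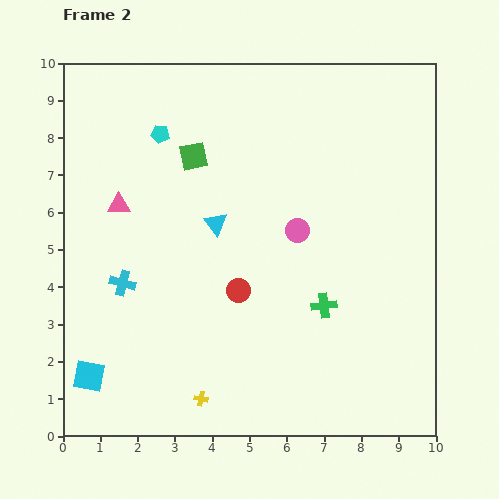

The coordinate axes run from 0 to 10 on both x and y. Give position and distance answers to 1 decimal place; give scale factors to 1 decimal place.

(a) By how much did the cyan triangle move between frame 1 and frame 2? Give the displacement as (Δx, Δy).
(2.6, 0.9)

The cyan triangle was at (1.5, 4.8) in frame 1 and (4.1, 5.7) in frame 2.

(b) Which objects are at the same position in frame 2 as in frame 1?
the yellow cross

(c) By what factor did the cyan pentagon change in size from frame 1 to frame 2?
0.7×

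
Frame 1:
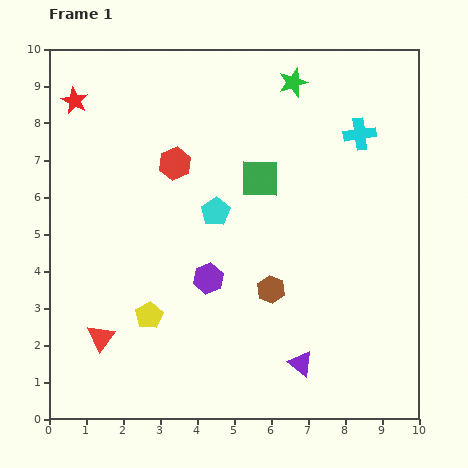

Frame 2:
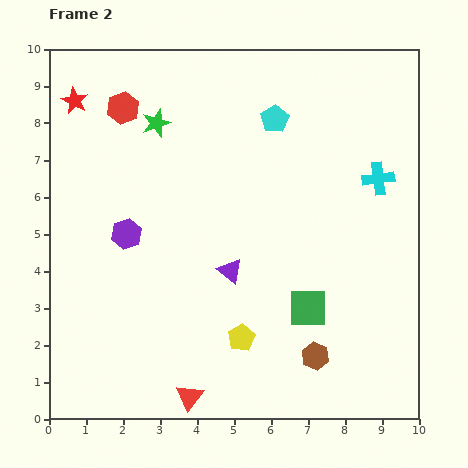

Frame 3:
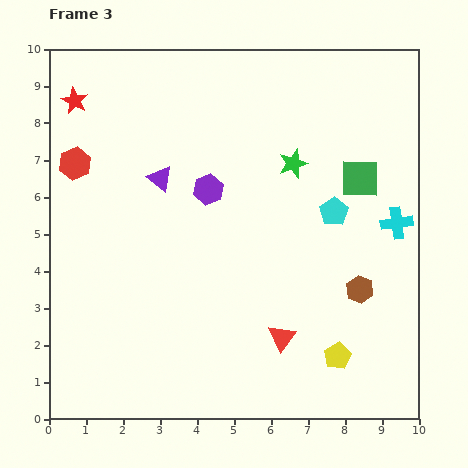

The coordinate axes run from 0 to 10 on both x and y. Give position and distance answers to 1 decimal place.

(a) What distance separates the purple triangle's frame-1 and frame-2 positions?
3.1

The purple triangle moved from (6.8, 1.5) to (4.9, 4.0), a distance of √(1.9² + 2.5²) ≈ 3.1.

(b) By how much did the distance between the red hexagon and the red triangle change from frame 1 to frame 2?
+2.9

Distance in frame 1: 5.1. Distance in frame 2: 8.0.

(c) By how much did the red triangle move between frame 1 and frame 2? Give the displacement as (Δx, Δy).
(2.4, -1.6)

The red triangle was at (1.4, 2.2) in frame 1 and (3.8, 0.6) in frame 2.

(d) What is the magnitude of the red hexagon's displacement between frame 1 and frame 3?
2.7

The red hexagon moved from (3.4, 6.9) to (0.7, 6.9), a distance of √(2.7² + 0.0²) ≈ 2.7.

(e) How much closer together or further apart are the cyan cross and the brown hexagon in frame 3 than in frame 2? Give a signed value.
-3.0

Distance in frame 2: 5.1. Distance in frame 3: 2.1.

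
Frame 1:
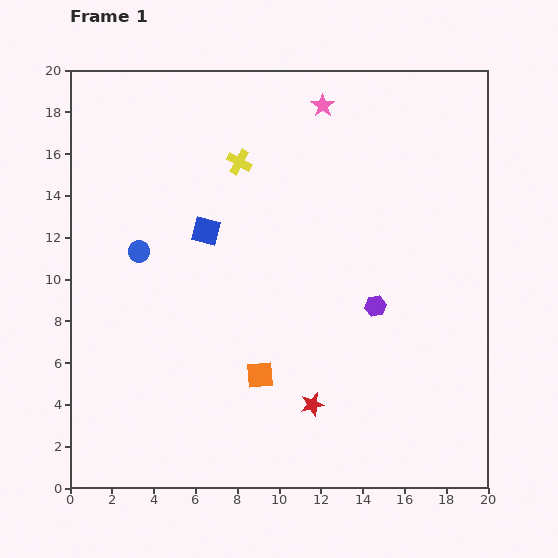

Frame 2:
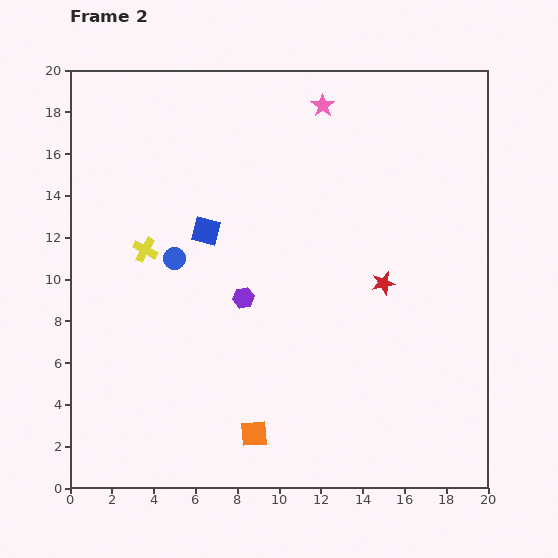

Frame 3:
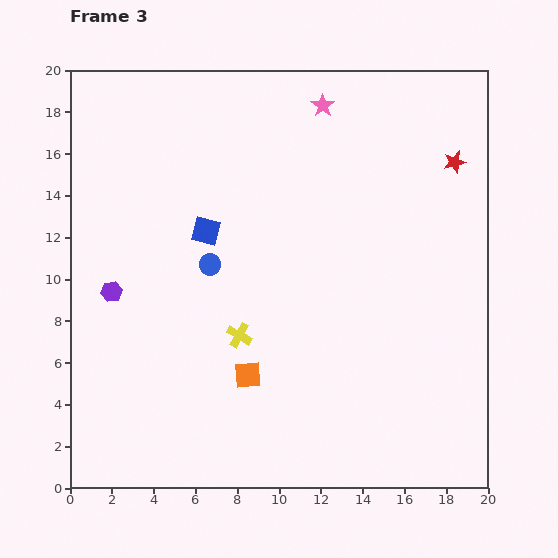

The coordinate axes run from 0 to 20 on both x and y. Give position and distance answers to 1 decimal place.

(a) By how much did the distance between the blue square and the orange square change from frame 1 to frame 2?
+2.6

Distance in frame 1: 7.4. Distance in frame 2: 10.0.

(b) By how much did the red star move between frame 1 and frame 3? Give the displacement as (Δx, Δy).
(6.8, 11.6)

The red star was at (11.6, 4.0) in frame 1 and (18.4, 15.6) in frame 3.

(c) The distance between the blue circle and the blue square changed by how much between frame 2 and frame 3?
-0.4

Distance in frame 2: 2.0. Distance in frame 3: 1.6.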